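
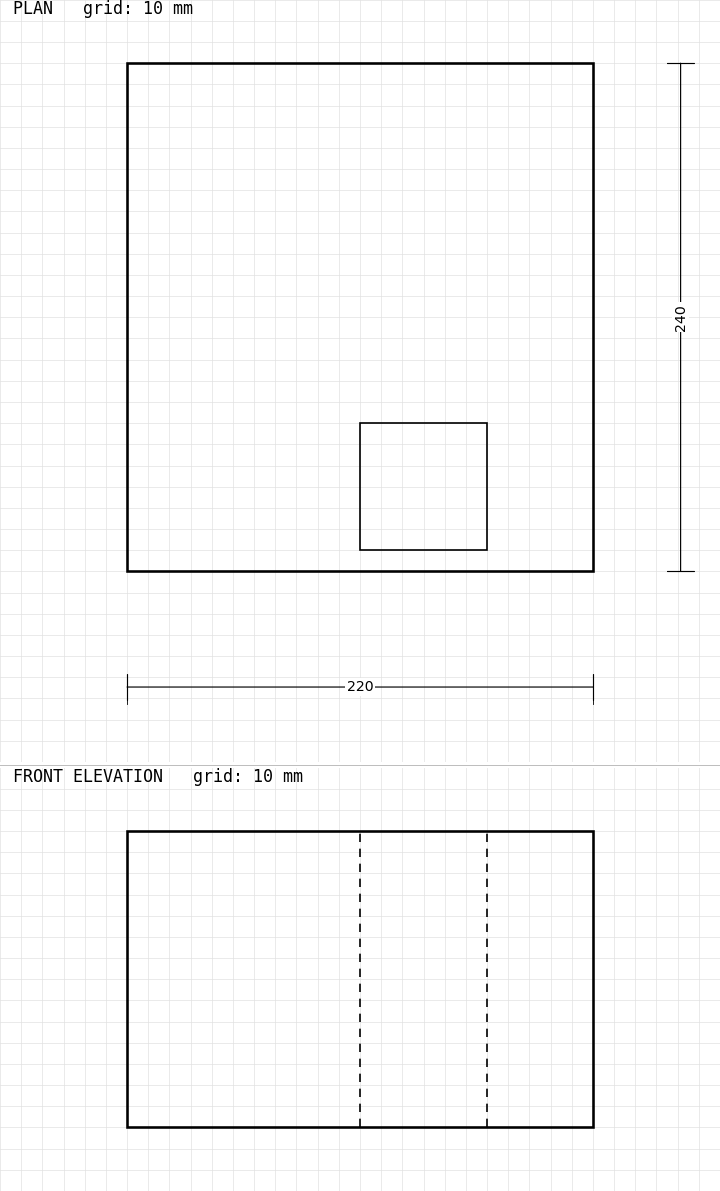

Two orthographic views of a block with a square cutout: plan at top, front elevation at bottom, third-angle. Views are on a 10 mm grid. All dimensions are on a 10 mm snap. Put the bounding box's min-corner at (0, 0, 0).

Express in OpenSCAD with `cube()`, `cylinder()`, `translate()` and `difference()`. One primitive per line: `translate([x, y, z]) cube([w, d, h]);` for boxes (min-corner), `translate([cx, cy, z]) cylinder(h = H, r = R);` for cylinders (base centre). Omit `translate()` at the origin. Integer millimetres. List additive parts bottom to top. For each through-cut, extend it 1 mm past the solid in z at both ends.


difference() {
  cube([220, 240, 140]);
  translate([110, 10, -1]) cube([60, 60, 142]);
}


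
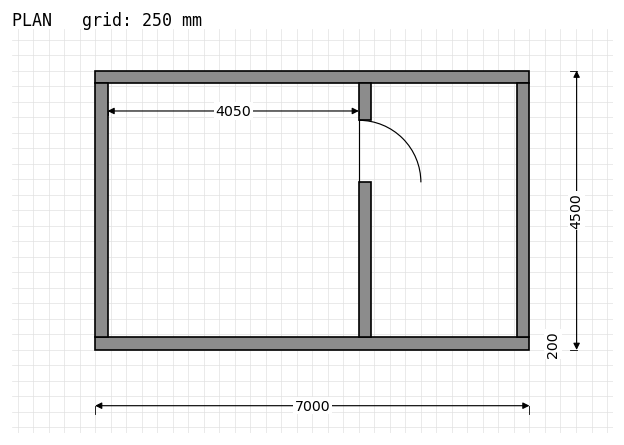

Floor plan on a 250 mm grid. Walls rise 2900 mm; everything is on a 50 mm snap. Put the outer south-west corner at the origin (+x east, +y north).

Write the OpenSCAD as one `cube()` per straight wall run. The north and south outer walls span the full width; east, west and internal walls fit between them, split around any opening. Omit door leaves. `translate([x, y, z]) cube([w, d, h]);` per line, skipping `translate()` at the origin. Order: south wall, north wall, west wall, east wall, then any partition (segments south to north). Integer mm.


cube([7000, 200, 2900]);
translate([0, 4300, 0]) cube([7000, 200, 2900]);
translate([0, 200, 0]) cube([200, 4100, 2900]);
translate([6800, 200, 0]) cube([200, 4100, 2900]);
translate([4250, 200, 0]) cube([200, 2500, 2900]);
translate([4250, 3700, 0]) cube([200, 600, 2900]);


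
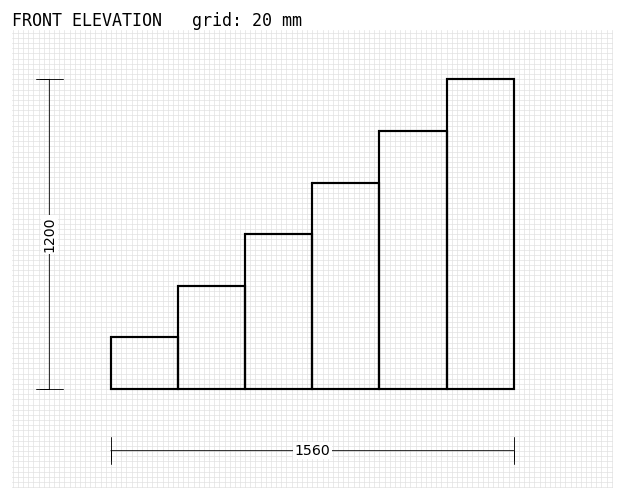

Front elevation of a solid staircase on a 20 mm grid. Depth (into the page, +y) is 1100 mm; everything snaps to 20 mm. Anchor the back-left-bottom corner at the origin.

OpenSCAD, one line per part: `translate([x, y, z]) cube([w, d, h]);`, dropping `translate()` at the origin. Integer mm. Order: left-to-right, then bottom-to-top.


cube([260, 1100, 200]);
translate([260, 0, 0]) cube([260, 1100, 400]);
translate([520, 0, 0]) cube([260, 1100, 600]);
translate([780, 0, 0]) cube([260, 1100, 800]);
translate([1040, 0, 0]) cube([260, 1100, 1000]);
translate([1300, 0, 0]) cube([260, 1100, 1200]);


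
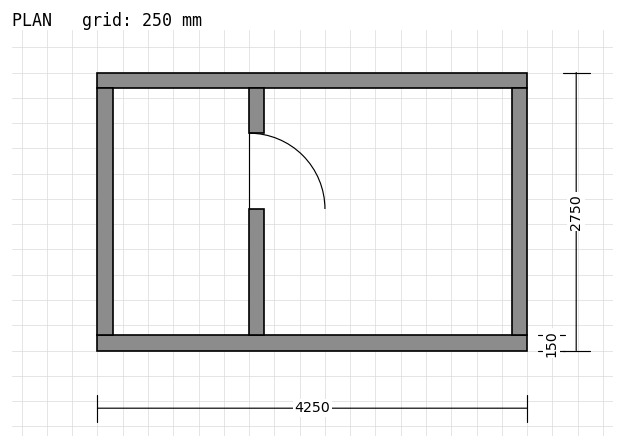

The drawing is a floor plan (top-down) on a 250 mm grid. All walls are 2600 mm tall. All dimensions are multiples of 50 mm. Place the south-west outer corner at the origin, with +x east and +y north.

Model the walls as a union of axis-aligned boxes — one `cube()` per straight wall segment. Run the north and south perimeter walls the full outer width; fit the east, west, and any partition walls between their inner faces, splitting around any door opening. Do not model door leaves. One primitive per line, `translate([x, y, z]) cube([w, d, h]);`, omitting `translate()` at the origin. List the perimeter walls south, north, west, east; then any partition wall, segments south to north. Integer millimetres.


cube([4250, 150, 2600]);
translate([0, 2600, 0]) cube([4250, 150, 2600]);
translate([0, 150, 0]) cube([150, 2450, 2600]);
translate([4100, 150, 0]) cube([150, 2450, 2600]);
translate([1500, 150, 0]) cube([150, 1250, 2600]);
translate([1500, 2150, 0]) cube([150, 450, 2600]);


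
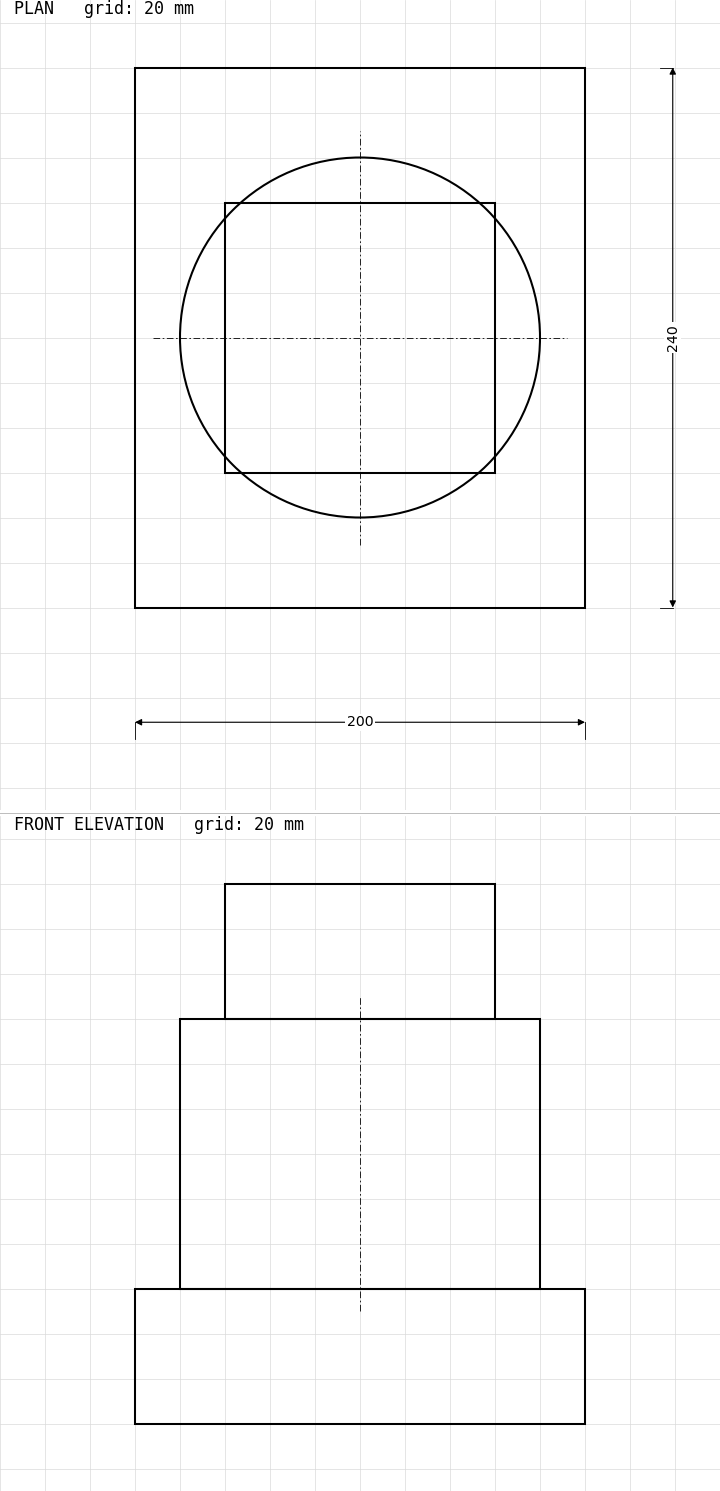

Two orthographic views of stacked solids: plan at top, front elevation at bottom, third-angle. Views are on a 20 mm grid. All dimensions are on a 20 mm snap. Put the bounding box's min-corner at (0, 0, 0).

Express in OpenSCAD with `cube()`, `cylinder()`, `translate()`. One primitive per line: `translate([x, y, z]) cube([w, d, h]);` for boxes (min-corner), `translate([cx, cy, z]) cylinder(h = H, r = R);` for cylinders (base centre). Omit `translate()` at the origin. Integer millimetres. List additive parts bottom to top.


cube([200, 240, 60]);
translate([100, 120, 60]) cylinder(h = 120, r = 80);
translate([40, 60, 180]) cube([120, 120, 60]);


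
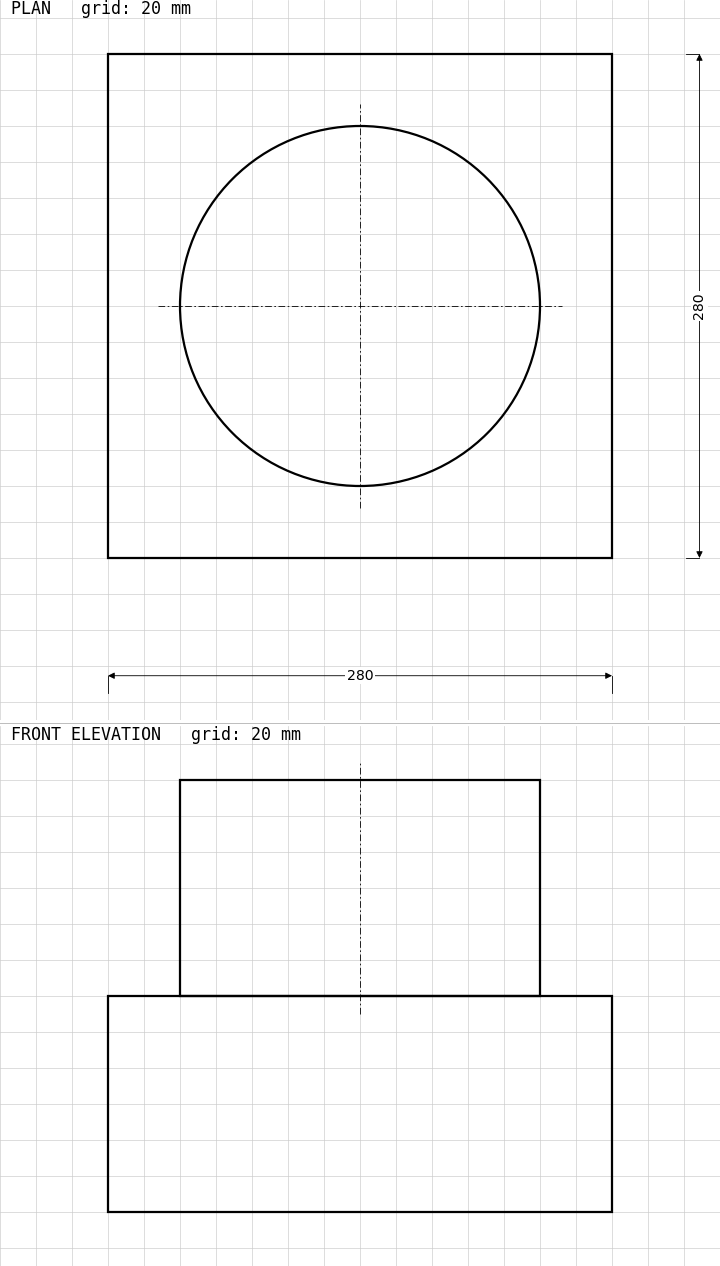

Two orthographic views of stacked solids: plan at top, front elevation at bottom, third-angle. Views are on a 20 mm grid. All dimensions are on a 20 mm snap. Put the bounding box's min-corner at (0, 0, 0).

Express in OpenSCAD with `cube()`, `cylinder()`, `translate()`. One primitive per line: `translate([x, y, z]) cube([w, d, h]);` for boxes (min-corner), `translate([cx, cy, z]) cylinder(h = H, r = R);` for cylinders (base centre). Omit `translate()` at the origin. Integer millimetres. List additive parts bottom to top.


cube([280, 280, 120]);
translate([140, 140, 120]) cylinder(h = 120, r = 100);


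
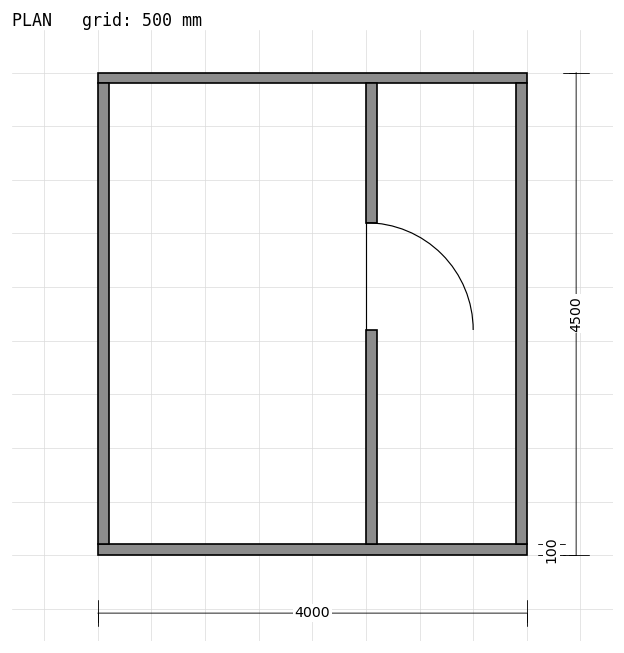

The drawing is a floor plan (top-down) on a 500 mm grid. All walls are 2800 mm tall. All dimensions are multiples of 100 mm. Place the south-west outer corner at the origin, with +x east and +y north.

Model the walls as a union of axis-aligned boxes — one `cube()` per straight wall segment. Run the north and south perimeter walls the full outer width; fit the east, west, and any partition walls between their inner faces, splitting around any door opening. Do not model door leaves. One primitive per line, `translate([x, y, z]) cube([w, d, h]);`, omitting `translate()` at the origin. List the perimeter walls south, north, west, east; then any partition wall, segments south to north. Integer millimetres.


cube([4000, 100, 2800]);
translate([0, 4400, 0]) cube([4000, 100, 2800]);
translate([0, 100, 0]) cube([100, 4300, 2800]);
translate([3900, 100, 0]) cube([100, 4300, 2800]);
translate([2500, 100, 0]) cube([100, 2000, 2800]);
translate([2500, 3100, 0]) cube([100, 1300, 2800]);


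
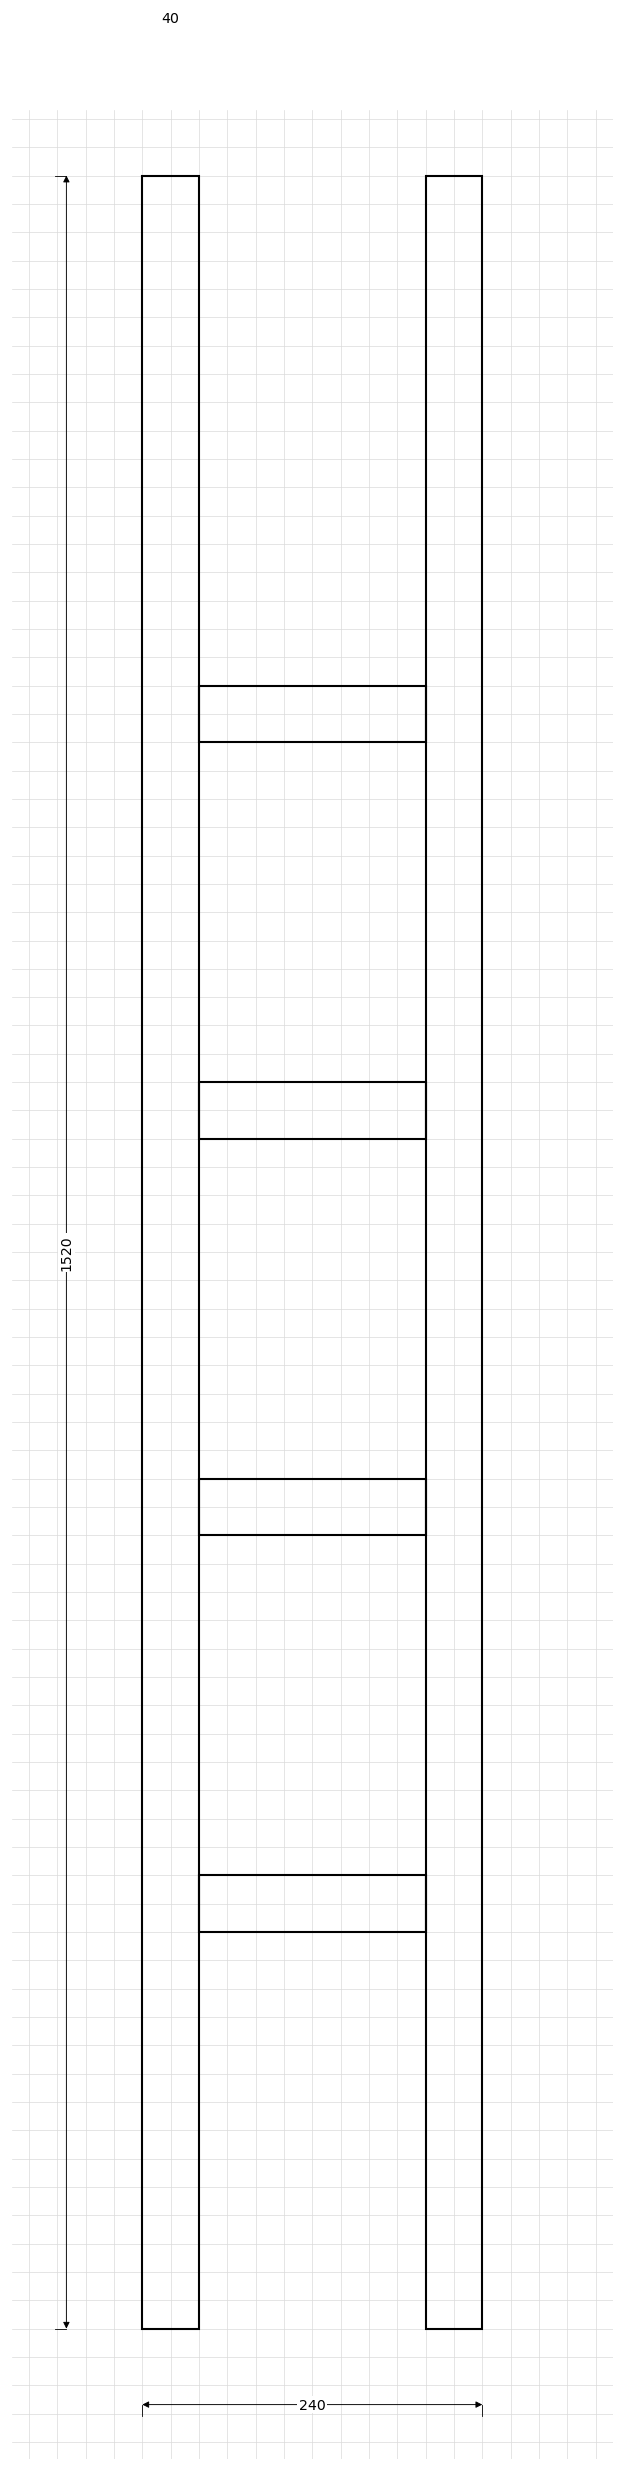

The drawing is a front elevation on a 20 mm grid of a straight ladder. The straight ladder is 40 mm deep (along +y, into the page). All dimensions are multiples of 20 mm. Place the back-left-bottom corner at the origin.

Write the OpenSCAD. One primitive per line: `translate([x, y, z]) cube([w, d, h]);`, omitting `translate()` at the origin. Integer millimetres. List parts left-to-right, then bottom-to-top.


cube([40, 40, 1520]);
translate([40, 0, 280]) cube([160, 40, 40]);
translate([40, 0, 560]) cube([160, 40, 40]);
translate([40, 0, 840]) cube([160, 40, 40]);
translate([40, 0, 1120]) cube([160, 40, 40]);
translate([200, 0, 0]) cube([40, 40, 1520]);


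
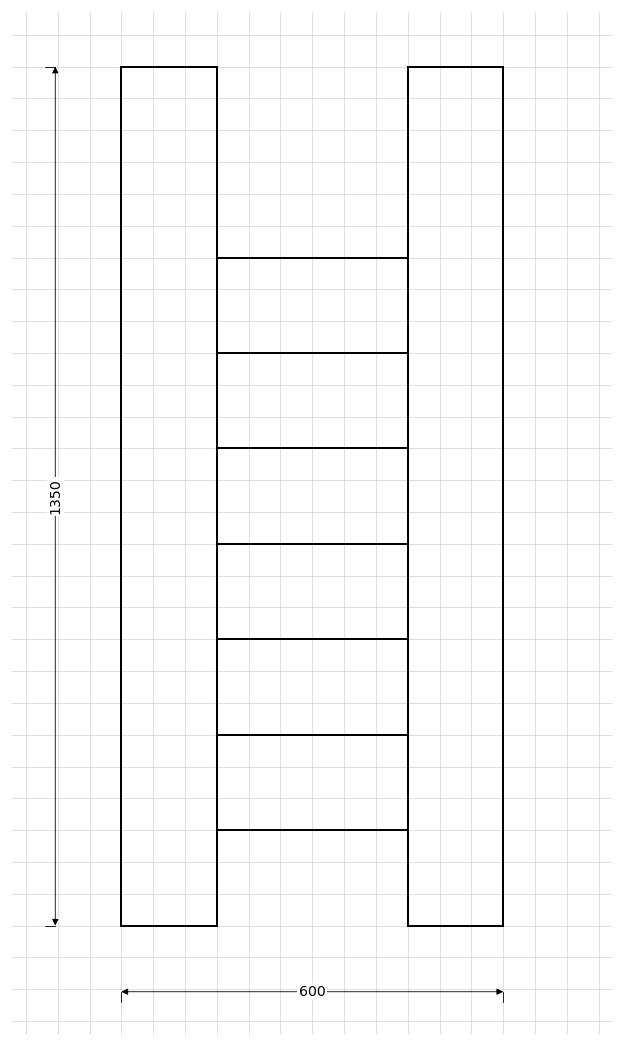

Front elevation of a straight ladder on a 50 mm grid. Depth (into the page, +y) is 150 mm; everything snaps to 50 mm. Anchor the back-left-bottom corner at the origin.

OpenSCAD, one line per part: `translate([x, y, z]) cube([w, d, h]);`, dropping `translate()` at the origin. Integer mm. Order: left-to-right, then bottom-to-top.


cube([150, 150, 1350]);
translate([150, 0, 150]) cube([300, 150, 150]);
translate([150, 0, 300]) cube([300, 150, 150]);
translate([150, 0, 450]) cube([300, 150, 150]);
translate([150, 0, 600]) cube([300, 150, 150]);
translate([150, 0, 750]) cube([300, 150, 150]);
translate([150, 0, 900]) cube([300, 150, 150]);
translate([450, 0, 0]) cube([150, 150, 1350]);


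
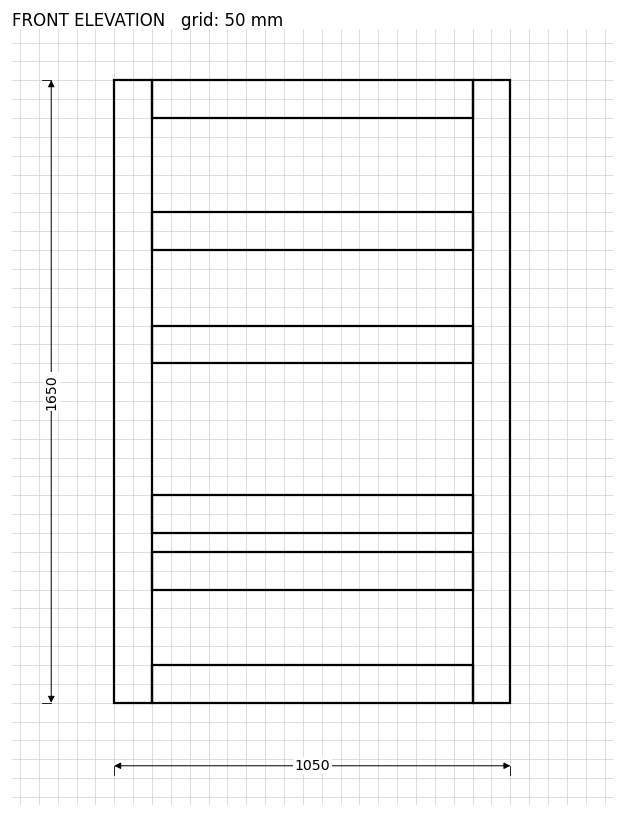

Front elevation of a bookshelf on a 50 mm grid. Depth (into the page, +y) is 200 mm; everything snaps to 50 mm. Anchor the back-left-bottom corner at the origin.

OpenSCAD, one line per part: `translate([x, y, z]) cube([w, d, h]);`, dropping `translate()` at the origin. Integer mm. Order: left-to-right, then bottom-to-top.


cube([100, 200, 1650]);
translate([100, 0, 0]) cube([850, 200, 100]);
translate([100, 0, 300]) cube([850, 200, 100]);
translate([100, 0, 450]) cube([850, 200, 100]);
translate([100, 0, 900]) cube([850, 200, 100]);
translate([100, 0, 1200]) cube([850, 200, 100]);
translate([100, 0, 1550]) cube([850, 200, 100]);
translate([950, 0, 0]) cube([100, 200, 1650]);


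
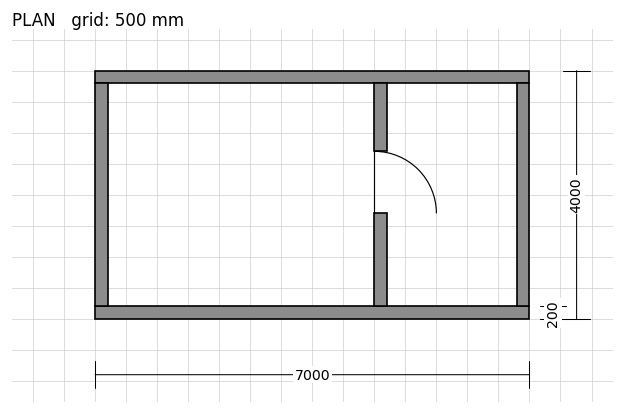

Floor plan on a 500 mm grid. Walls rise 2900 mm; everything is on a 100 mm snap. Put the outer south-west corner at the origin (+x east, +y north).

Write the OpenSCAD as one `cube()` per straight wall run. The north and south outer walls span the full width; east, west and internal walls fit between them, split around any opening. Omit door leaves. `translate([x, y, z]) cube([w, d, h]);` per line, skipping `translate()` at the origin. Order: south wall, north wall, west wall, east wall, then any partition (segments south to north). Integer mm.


cube([7000, 200, 2900]);
translate([0, 3800, 0]) cube([7000, 200, 2900]);
translate([0, 200, 0]) cube([200, 3600, 2900]);
translate([6800, 200, 0]) cube([200, 3600, 2900]);
translate([4500, 200, 0]) cube([200, 1500, 2900]);
translate([4500, 2700, 0]) cube([200, 1100, 2900]);


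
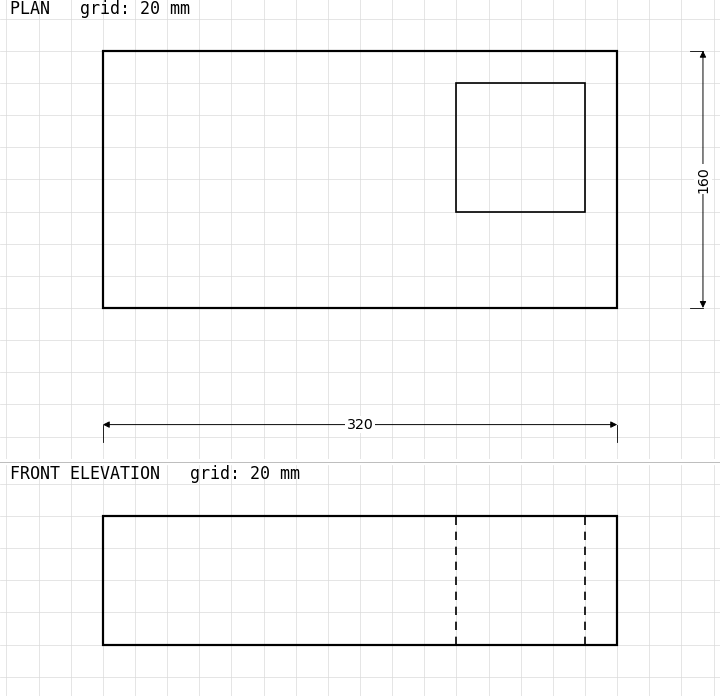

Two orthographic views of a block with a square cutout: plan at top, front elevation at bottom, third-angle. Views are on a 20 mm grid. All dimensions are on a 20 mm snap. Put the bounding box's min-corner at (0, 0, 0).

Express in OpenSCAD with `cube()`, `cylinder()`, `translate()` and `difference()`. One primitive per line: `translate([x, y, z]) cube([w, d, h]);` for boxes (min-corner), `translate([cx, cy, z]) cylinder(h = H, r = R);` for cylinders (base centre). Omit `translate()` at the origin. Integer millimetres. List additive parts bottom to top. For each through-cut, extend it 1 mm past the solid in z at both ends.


difference() {
  cube([320, 160, 80]);
  translate([220, 60, -1]) cube([80, 80, 82]);
}


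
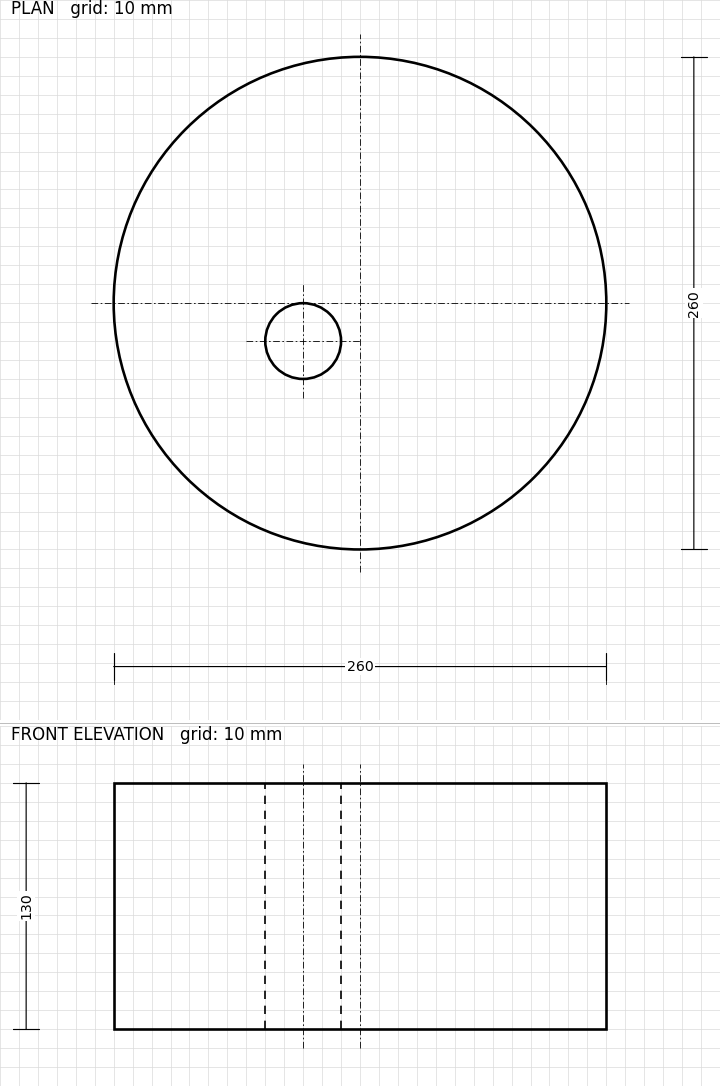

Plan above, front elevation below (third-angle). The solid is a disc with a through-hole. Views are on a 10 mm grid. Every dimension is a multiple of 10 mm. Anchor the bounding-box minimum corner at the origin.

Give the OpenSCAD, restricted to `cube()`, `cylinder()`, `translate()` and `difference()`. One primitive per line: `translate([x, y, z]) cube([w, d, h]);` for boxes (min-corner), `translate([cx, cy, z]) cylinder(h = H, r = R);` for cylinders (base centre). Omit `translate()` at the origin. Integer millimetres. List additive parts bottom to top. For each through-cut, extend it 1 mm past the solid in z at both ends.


difference() {
  translate([130, 130, 0]) cylinder(h = 130, r = 130);
  translate([100, 110, -1]) cylinder(h = 132, r = 20);
}


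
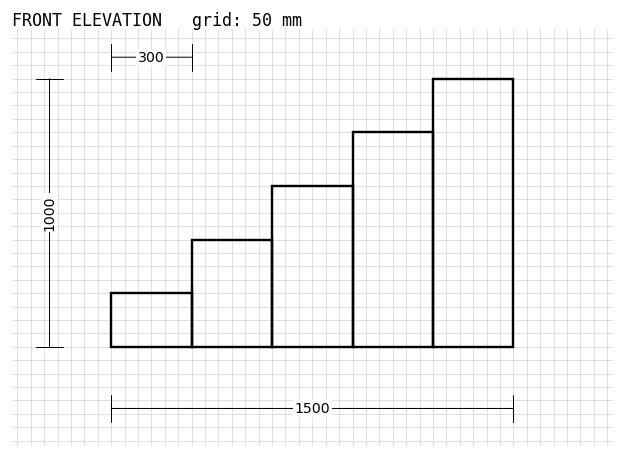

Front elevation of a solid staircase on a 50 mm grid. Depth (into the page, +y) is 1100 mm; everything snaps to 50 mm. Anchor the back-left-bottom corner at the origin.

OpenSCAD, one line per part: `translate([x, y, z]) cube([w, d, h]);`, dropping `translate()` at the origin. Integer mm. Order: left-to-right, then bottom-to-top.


cube([300, 1100, 200]);
translate([300, 0, 0]) cube([300, 1100, 400]);
translate([600, 0, 0]) cube([300, 1100, 600]);
translate([900, 0, 0]) cube([300, 1100, 800]);
translate([1200, 0, 0]) cube([300, 1100, 1000]);


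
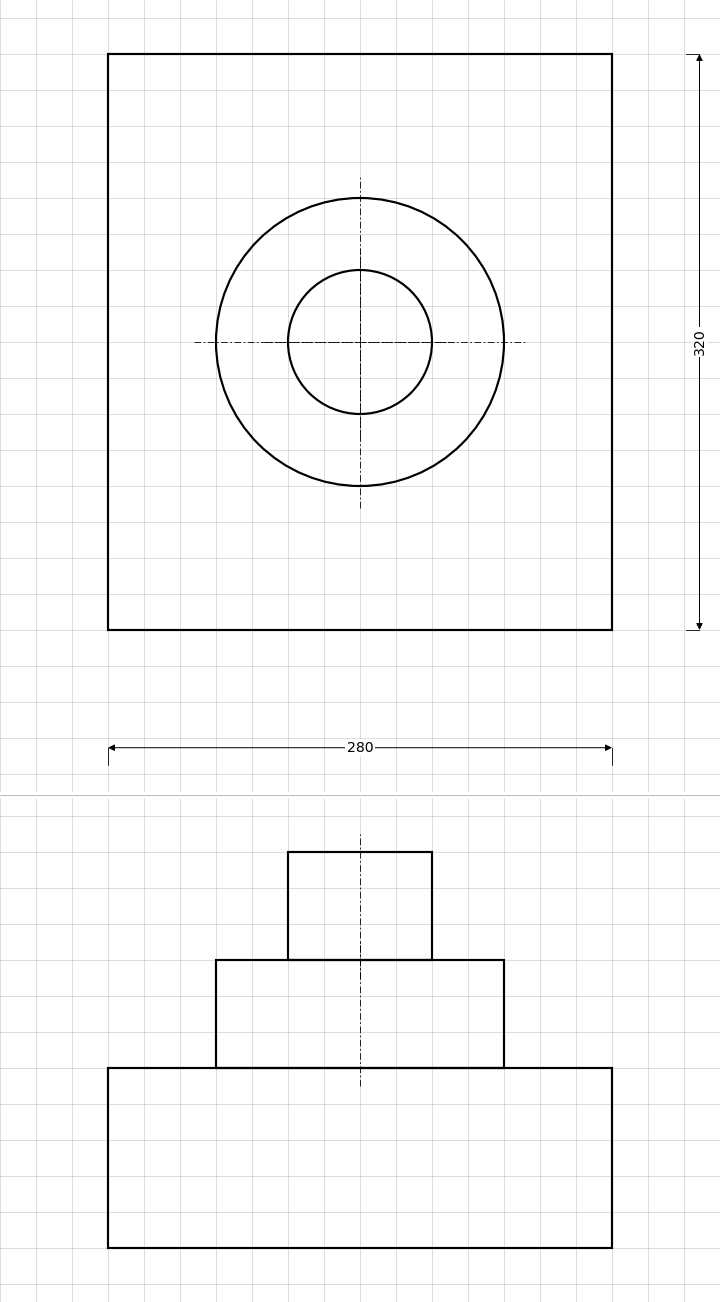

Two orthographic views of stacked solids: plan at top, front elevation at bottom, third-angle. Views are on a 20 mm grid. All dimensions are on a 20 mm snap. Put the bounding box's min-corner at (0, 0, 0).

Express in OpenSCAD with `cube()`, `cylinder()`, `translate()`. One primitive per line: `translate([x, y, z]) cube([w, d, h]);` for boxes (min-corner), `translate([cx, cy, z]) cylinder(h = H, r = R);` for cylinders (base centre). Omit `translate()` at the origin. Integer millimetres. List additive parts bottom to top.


cube([280, 320, 100]);
translate([140, 160, 100]) cylinder(h = 60, r = 80);
translate([140, 160, 160]) cylinder(h = 60, r = 40);


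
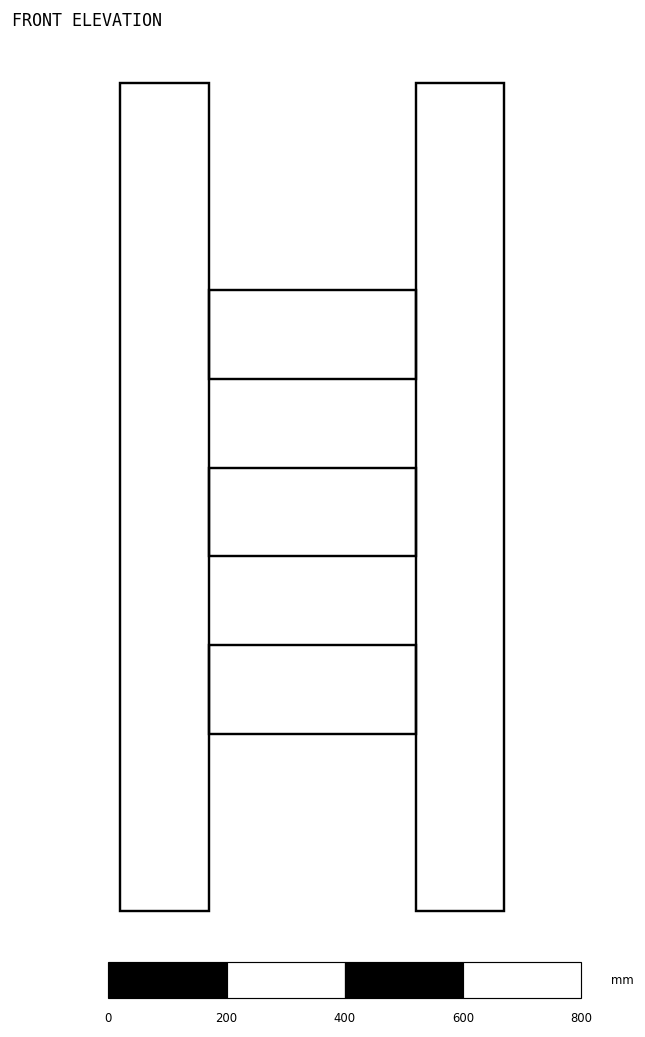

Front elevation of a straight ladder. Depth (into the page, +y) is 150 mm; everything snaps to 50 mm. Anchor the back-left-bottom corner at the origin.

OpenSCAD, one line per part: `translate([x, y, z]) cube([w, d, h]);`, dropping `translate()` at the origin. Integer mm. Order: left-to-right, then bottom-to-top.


cube([150, 150, 1400]);
translate([150, 0, 300]) cube([350, 150, 150]);
translate([150, 0, 600]) cube([350, 150, 150]);
translate([150, 0, 900]) cube([350, 150, 150]);
translate([500, 0, 0]) cube([150, 150, 1400]);


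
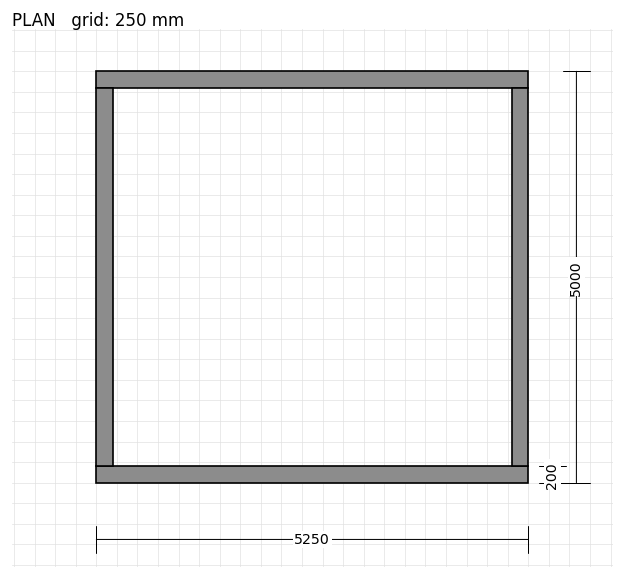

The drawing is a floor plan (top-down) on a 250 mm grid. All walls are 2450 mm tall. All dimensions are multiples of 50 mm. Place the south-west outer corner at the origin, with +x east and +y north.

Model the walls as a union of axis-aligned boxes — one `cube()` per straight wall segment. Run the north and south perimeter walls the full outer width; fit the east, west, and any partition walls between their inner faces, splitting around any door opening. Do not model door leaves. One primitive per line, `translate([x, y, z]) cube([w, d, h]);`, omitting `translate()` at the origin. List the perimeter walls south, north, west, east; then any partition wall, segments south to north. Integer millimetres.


cube([5250, 200, 2450]);
translate([0, 4800, 0]) cube([5250, 200, 2450]);
translate([0, 200, 0]) cube([200, 4600, 2450]);
translate([5050, 200, 0]) cube([200, 4600, 2450]);


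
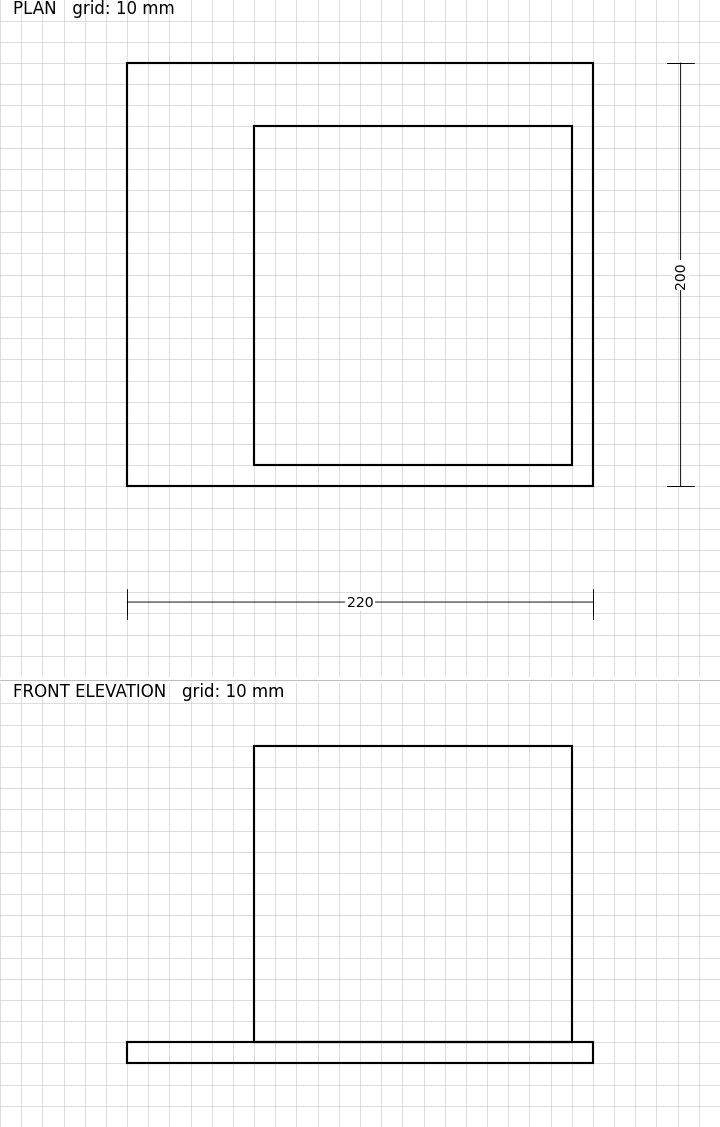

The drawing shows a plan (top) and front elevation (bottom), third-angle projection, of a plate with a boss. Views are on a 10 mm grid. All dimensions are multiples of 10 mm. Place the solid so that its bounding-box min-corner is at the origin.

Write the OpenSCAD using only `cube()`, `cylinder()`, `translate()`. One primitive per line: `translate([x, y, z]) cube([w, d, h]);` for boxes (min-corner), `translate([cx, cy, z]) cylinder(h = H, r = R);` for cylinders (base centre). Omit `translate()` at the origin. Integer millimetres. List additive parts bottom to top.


cube([220, 200, 10]);
translate([60, 10, 10]) cube([150, 160, 140]);


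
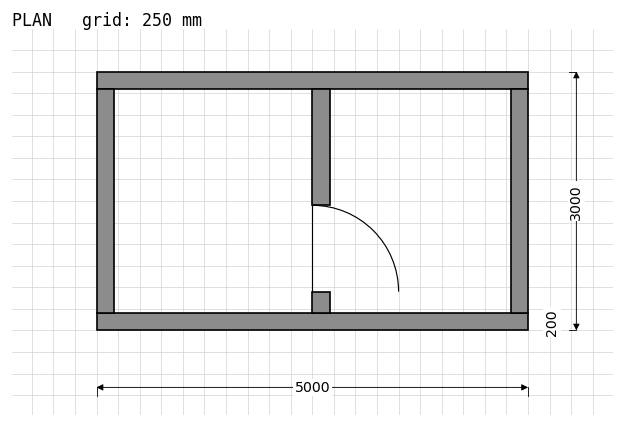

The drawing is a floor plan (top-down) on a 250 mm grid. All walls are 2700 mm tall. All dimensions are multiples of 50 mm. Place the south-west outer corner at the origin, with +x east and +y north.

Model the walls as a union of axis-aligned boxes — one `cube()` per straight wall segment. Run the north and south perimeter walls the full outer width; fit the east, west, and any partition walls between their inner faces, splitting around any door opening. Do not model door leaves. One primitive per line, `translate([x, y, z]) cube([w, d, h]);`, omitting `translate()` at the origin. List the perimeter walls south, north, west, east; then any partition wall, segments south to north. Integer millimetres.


cube([5000, 200, 2700]);
translate([0, 2800, 0]) cube([5000, 200, 2700]);
translate([0, 200, 0]) cube([200, 2600, 2700]);
translate([4800, 200, 0]) cube([200, 2600, 2700]);
translate([2500, 200, 0]) cube([200, 250, 2700]);
translate([2500, 1450, 0]) cube([200, 1350, 2700]);


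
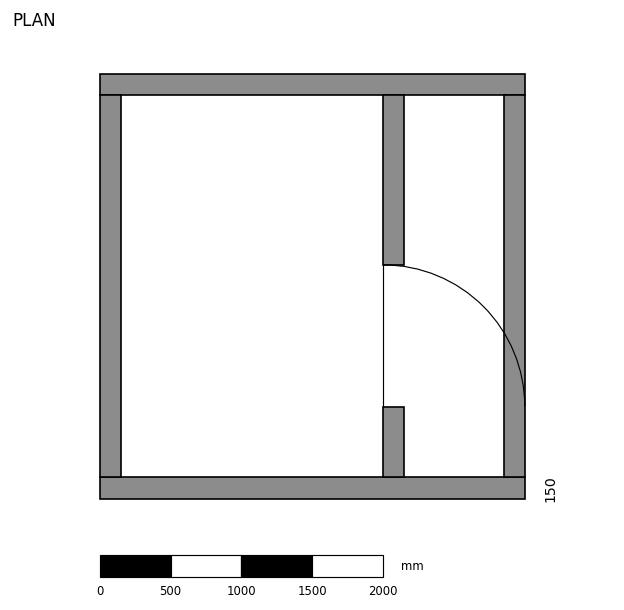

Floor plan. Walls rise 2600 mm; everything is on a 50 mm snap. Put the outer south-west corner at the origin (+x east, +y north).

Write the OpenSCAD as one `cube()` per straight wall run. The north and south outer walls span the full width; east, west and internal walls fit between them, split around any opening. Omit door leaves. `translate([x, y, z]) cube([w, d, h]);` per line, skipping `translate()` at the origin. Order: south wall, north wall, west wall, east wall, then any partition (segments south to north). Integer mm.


cube([3000, 150, 2600]);
translate([0, 2850, 0]) cube([3000, 150, 2600]);
translate([0, 150, 0]) cube([150, 2700, 2600]);
translate([2850, 150, 0]) cube([150, 2700, 2600]);
translate([2000, 150, 0]) cube([150, 500, 2600]);
translate([2000, 1650, 0]) cube([150, 1200, 2600]);


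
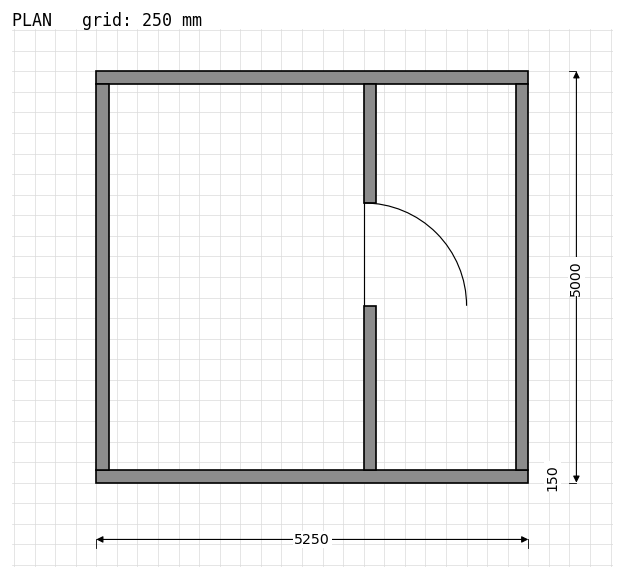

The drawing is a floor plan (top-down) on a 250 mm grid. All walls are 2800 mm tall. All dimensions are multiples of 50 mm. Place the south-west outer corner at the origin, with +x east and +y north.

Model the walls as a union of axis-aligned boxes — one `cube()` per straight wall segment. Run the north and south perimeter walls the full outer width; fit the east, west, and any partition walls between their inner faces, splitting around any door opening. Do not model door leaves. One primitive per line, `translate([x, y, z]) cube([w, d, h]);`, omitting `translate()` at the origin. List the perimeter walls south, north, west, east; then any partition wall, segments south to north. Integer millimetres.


cube([5250, 150, 2800]);
translate([0, 4850, 0]) cube([5250, 150, 2800]);
translate([0, 150, 0]) cube([150, 4700, 2800]);
translate([5100, 150, 0]) cube([150, 4700, 2800]);
translate([3250, 150, 0]) cube([150, 2000, 2800]);
translate([3250, 3400, 0]) cube([150, 1450, 2800]);


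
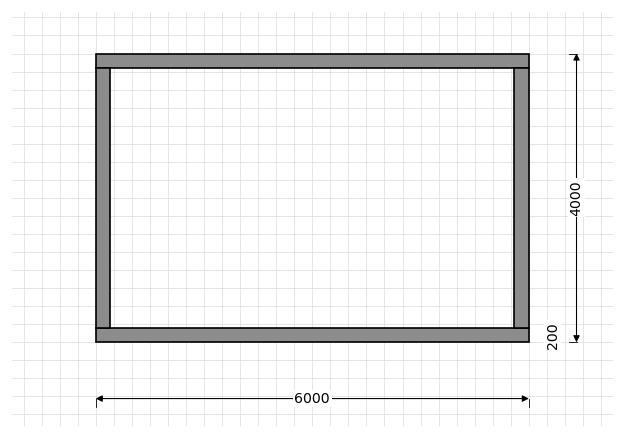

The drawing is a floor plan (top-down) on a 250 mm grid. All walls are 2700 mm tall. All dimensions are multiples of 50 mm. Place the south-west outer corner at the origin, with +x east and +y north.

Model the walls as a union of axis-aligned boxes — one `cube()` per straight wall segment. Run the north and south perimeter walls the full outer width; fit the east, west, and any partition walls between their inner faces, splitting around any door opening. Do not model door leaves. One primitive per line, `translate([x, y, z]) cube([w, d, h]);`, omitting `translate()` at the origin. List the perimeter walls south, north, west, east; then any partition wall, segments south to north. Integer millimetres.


cube([6000, 200, 2700]);
translate([0, 3800, 0]) cube([6000, 200, 2700]);
translate([0, 200, 0]) cube([200, 3600, 2700]);
translate([5800, 200, 0]) cube([200, 3600, 2700]);


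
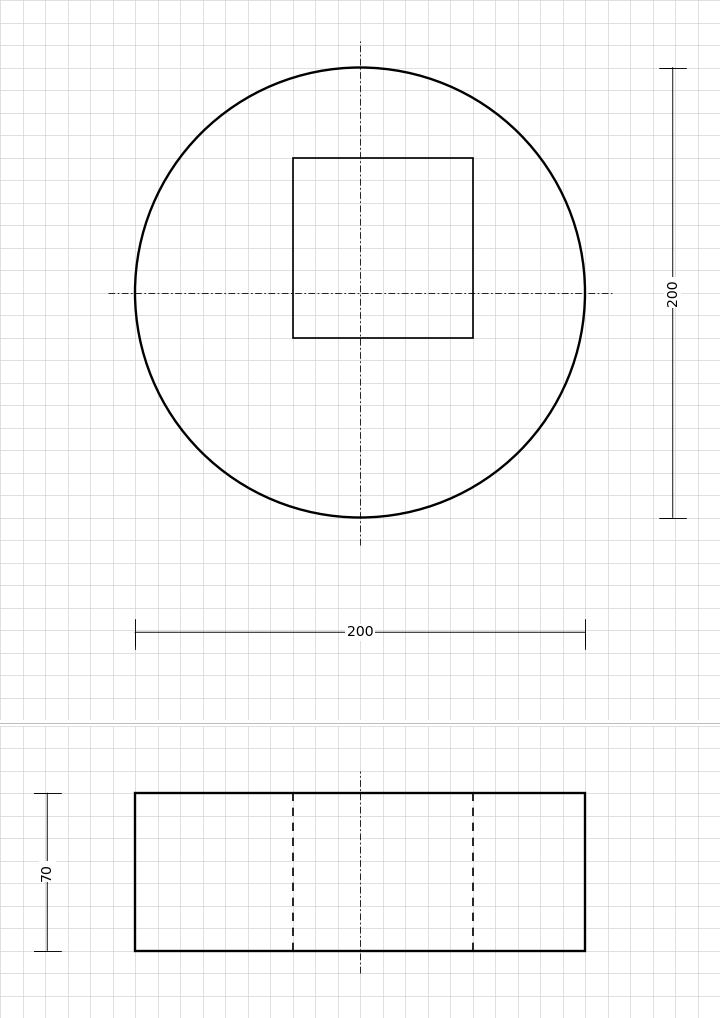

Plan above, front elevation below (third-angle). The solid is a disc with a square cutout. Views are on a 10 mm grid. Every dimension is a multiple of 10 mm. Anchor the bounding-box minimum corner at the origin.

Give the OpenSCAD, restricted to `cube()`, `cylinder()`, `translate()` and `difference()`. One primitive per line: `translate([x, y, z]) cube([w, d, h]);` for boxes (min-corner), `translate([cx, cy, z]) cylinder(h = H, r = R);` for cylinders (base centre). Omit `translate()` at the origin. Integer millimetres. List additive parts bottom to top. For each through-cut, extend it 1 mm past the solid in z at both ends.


difference() {
  translate([100, 100, 0]) cylinder(h = 70, r = 100);
  translate([70, 80, -1]) cube([80, 80, 72]);
}


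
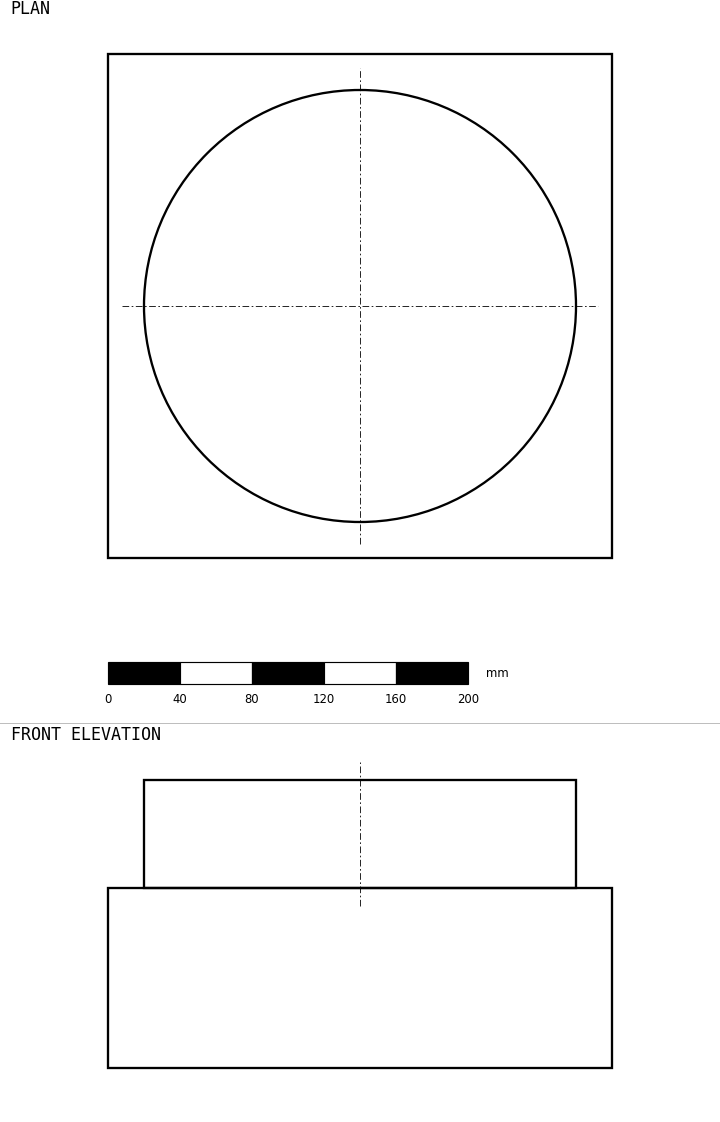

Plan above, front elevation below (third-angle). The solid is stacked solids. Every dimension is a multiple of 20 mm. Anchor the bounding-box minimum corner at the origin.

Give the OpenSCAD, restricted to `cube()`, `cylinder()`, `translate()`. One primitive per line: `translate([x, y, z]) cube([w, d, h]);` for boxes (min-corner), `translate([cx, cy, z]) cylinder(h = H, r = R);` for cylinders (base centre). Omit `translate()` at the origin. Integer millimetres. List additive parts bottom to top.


cube([280, 280, 100]);
translate([140, 140, 100]) cylinder(h = 60, r = 120);


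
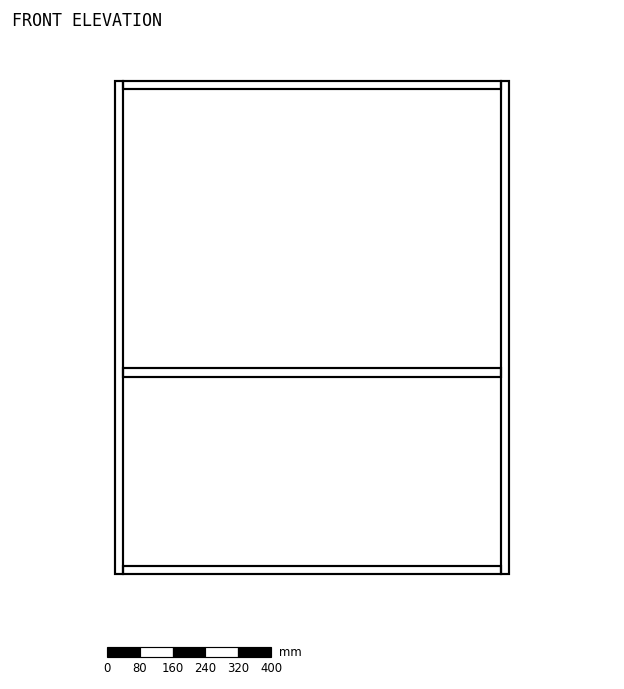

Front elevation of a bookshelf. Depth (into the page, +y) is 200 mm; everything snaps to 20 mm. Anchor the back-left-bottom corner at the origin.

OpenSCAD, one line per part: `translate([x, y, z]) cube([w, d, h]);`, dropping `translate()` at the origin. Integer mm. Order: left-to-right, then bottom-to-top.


cube([20, 200, 1200]);
translate([20, 0, 0]) cube([920, 200, 20]);
translate([20, 0, 480]) cube([920, 200, 20]);
translate([20, 0, 1180]) cube([920, 200, 20]);
translate([940, 0, 0]) cube([20, 200, 1200]);


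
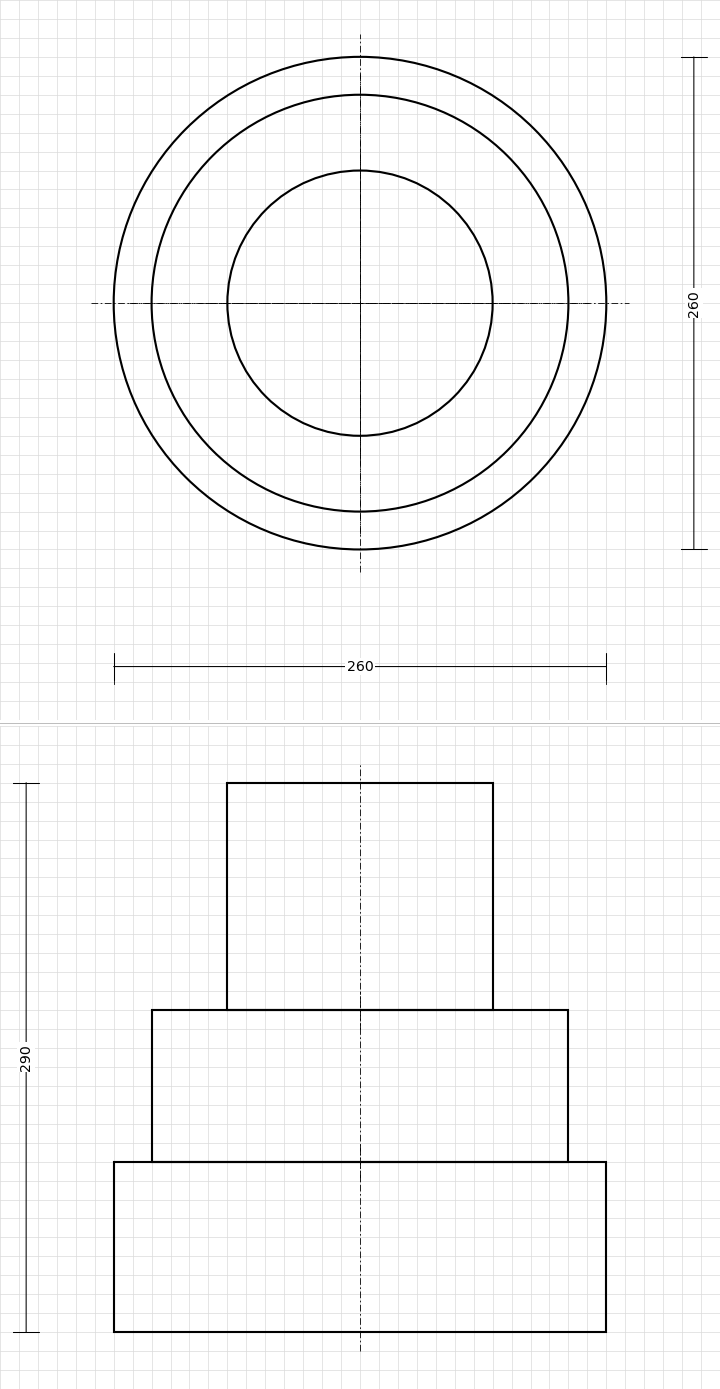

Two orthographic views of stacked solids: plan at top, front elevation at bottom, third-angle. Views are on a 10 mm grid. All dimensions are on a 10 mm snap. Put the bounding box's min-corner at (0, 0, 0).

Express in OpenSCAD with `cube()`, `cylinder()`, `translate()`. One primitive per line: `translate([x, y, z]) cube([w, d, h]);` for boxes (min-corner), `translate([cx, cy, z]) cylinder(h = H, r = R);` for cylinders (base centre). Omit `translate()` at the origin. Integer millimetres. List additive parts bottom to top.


translate([130, 130, 0]) cylinder(h = 90, r = 130);
translate([130, 130, 90]) cylinder(h = 80, r = 110);
translate([130, 130, 170]) cylinder(h = 120, r = 70);


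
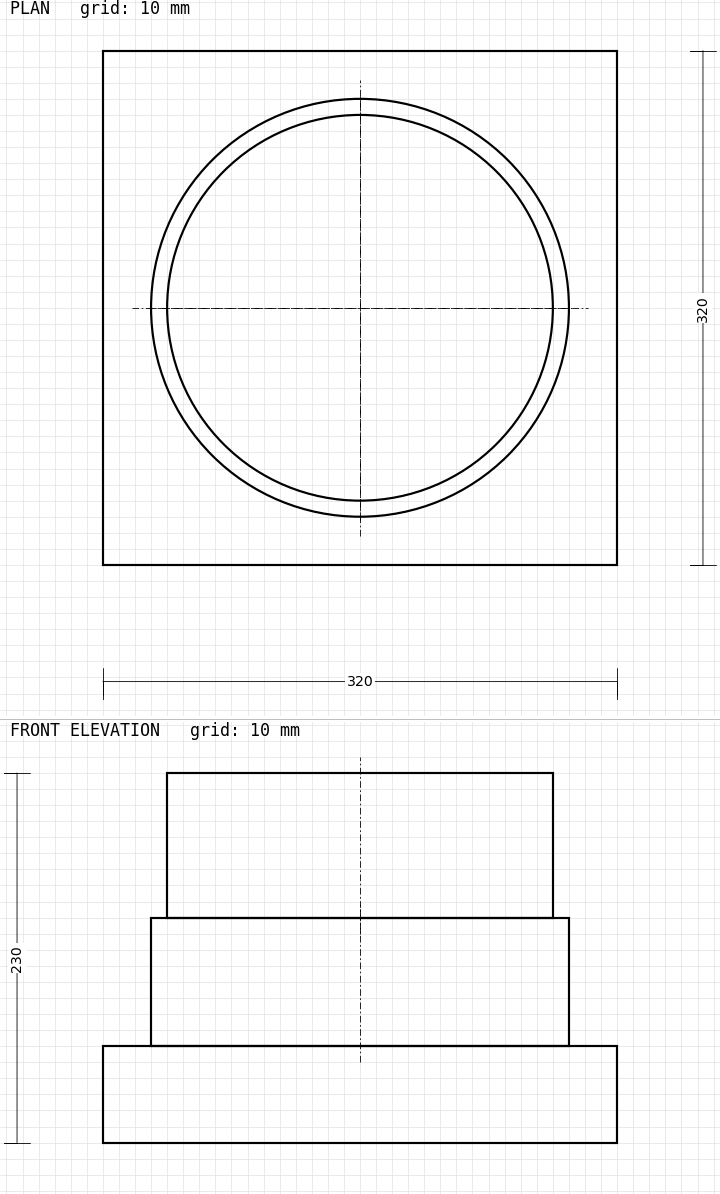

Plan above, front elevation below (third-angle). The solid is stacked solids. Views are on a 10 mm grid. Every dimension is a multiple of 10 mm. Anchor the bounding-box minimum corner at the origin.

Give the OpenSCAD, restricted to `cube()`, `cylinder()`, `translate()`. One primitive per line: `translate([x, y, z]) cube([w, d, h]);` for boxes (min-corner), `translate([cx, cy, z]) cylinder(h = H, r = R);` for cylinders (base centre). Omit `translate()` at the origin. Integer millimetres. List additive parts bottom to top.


cube([320, 320, 60]);
translate([160, 160, 60]) cylinder(h = 80, r = 130);
translate([160, 160, 140]) cylinder(h = 90, r = 120);


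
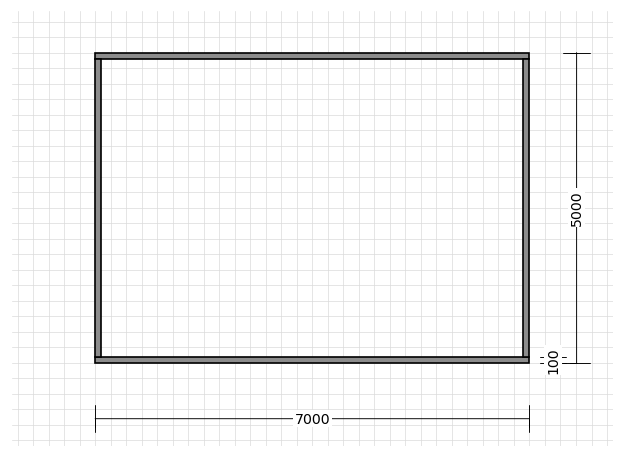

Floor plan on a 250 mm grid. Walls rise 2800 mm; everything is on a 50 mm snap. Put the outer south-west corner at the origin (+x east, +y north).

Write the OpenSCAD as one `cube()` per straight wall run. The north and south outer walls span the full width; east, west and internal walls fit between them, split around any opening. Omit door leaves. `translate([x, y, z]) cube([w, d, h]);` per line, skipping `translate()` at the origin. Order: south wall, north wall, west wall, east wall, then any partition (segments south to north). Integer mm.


cube([7000, 100, 2800]);
translate([0, 4900, 0]) cube([7000, 100, 2800]);
translate([0, 100, 0]) cube([100, 4800, 2800]);
translate([6900, 100, 0]) cube([100, 4800, 2800]);


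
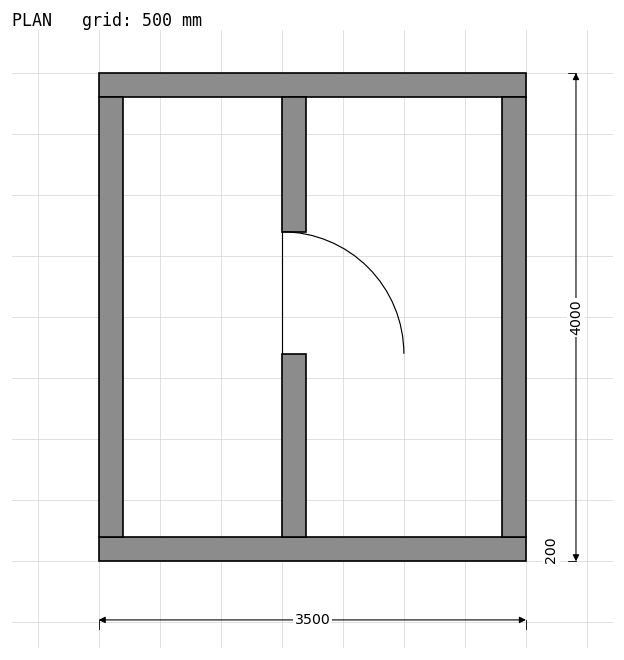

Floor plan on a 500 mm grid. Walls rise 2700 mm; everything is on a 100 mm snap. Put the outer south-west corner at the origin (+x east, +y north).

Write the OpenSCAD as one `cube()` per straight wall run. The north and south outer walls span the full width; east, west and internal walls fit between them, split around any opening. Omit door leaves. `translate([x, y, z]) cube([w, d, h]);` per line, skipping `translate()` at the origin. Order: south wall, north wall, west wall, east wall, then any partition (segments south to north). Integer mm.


cube([3500, 200, 2700]);
translate([0, 3800, 0]) cube([3500, 200, 2700]);
translate([0, 200, 0]) cube([200, 3600, 2700]);
translate([3300, 200, 0]) cube([200, 3600, 2700]);
translate([1500, 200, 0]) cube([200, 1500, 2700]);
translate([1500, 2700, 0]) cube([200, 1100, 2700]);


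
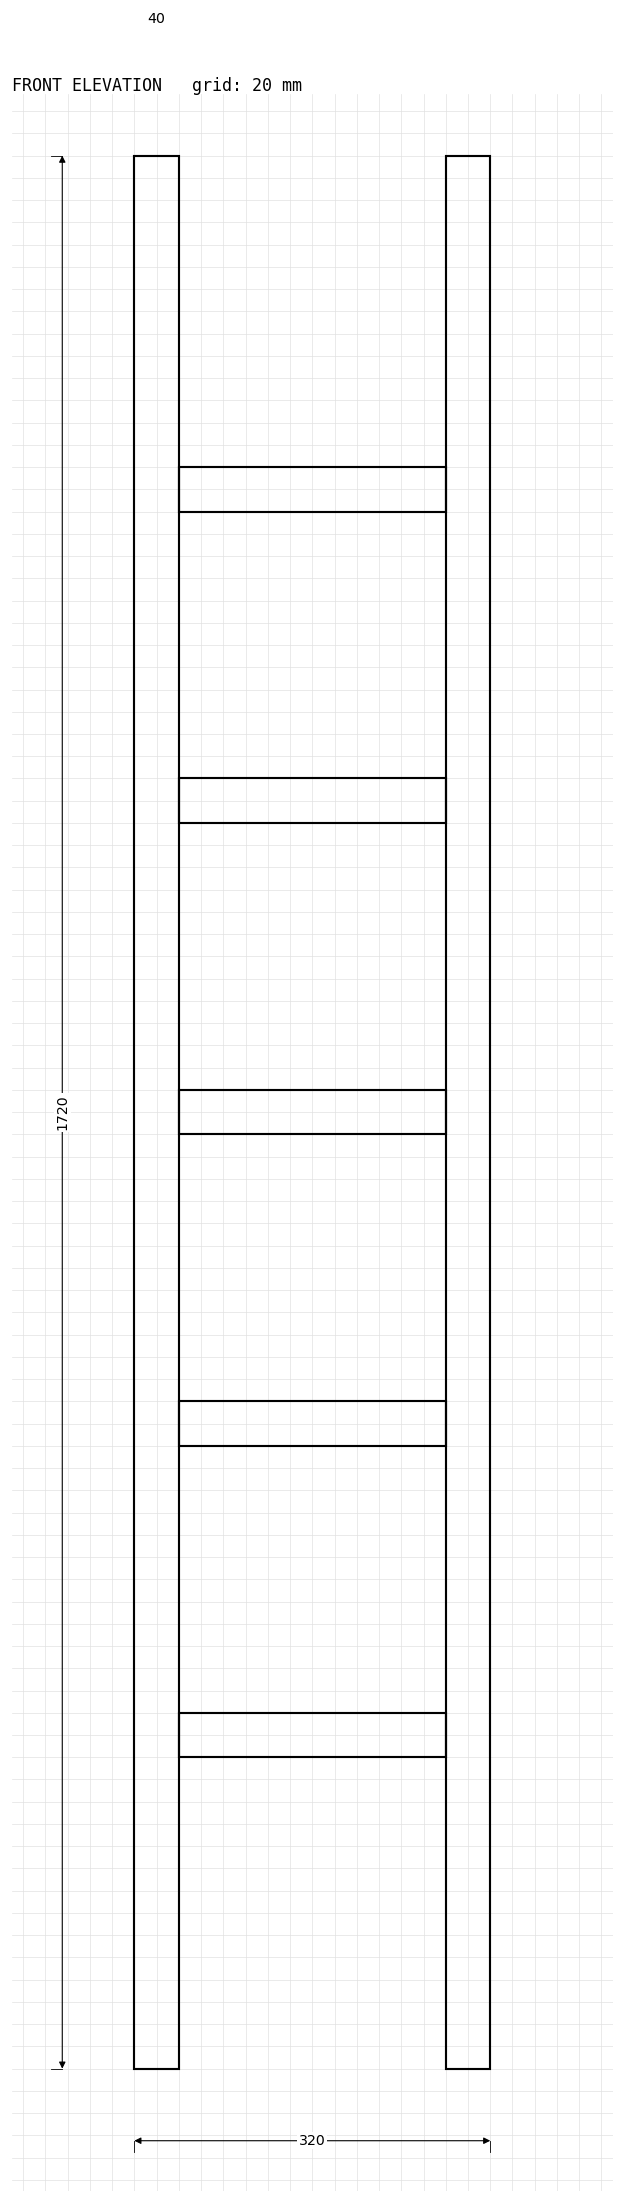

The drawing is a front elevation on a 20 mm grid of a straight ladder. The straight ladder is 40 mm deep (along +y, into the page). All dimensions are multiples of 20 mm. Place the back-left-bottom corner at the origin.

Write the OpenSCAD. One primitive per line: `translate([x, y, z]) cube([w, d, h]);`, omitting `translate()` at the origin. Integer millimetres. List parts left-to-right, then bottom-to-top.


cube([40, 40, 1720]);
translate([40, 0, 280]) cube([240, 40, 40]);
translate([40, 0, 560]) cube([240, 40, 40]);
translate([40, 0, 840]) cube([240, 40, 40]);
translate([40, 0, 1120]) cube([240, 40, 40]);
translate([40, 0, 1400]) cube([240, 40, 40]);
translate([280, 0, 0]) cube([40, 40, 1720]);


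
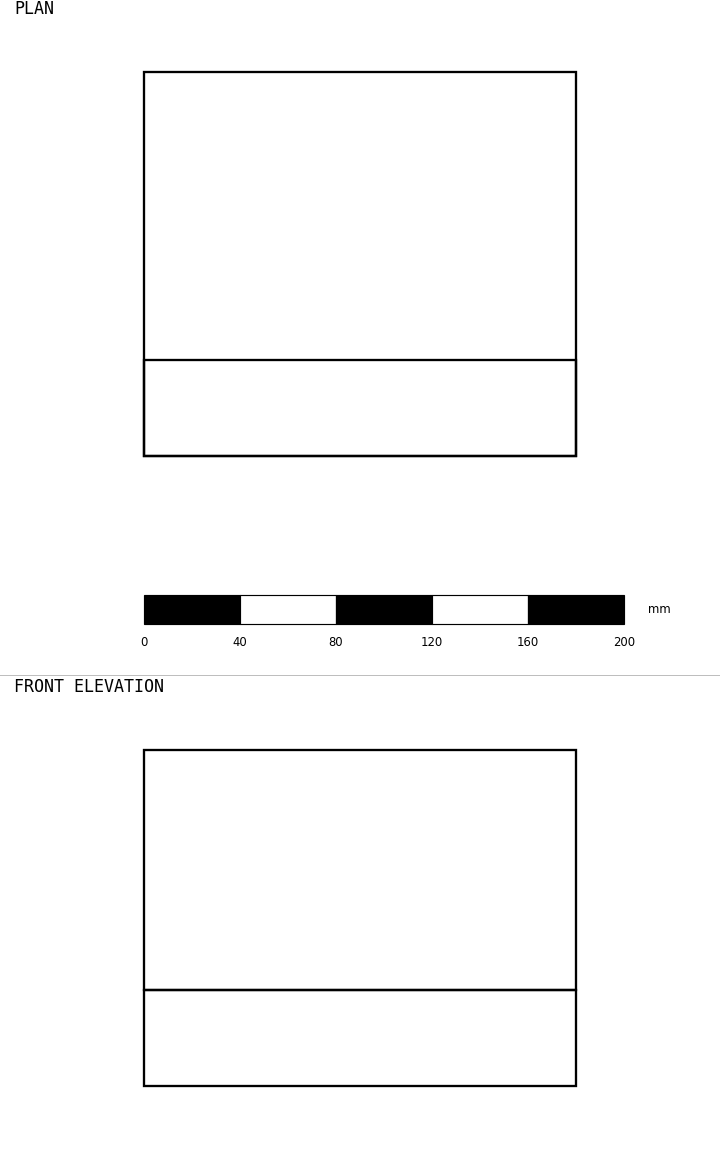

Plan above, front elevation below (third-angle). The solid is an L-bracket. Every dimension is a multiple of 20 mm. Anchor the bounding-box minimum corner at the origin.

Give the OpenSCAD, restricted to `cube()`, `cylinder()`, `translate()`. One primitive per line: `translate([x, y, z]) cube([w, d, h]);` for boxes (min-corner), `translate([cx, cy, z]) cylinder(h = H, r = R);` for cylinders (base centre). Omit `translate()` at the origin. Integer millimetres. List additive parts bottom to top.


cube([180, 160, 40]);
translate([0, 0, 40]) cube([180, 40, 100]);


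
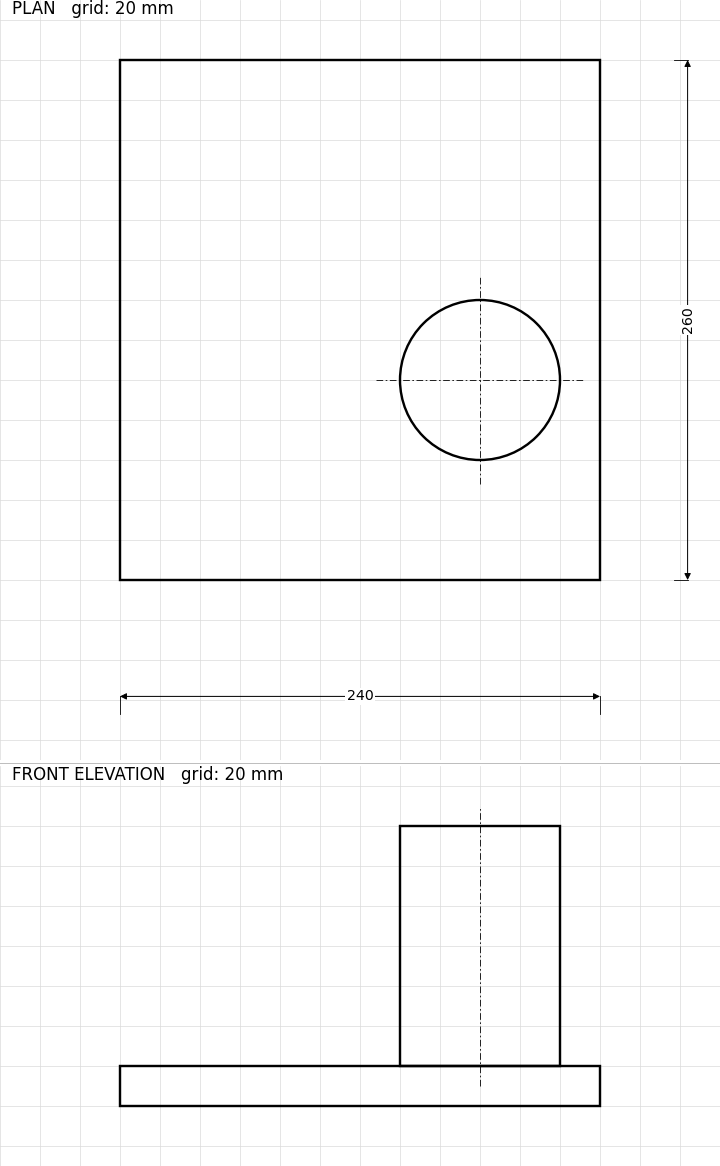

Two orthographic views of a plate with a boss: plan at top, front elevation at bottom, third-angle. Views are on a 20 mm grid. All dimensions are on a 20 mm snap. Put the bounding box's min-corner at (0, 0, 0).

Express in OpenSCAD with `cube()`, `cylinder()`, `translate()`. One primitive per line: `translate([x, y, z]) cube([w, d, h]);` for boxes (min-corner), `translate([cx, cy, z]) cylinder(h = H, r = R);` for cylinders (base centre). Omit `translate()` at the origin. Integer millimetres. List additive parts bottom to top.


cube([240, 260, 20]);
translate([180, 100, 20]) cylinder(h = 120, r = 40);


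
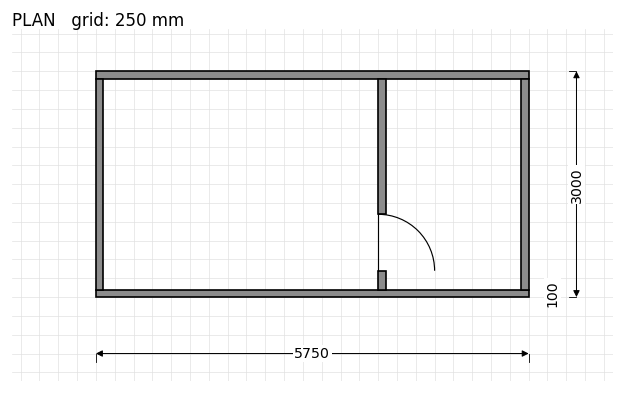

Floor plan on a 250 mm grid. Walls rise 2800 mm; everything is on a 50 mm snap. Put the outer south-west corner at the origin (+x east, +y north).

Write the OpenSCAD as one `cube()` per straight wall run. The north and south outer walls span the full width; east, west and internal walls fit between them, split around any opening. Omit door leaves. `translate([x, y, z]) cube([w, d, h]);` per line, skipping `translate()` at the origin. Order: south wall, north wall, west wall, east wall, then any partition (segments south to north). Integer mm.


cube([5750, 100, 2800]);
translate([0, 2900, 0]) cube([5750, 100, 2800]);
translate([0, 100, 0]) cube([100, 2800, 2800]);
translate([5650, 100, 0]) cube([100, 2800, 2800]);
translate([3750, 100, 0]) cube([100, 250, 2800]);
translate([3750, 1100, 0]) cube([100, 1800, 2800]);


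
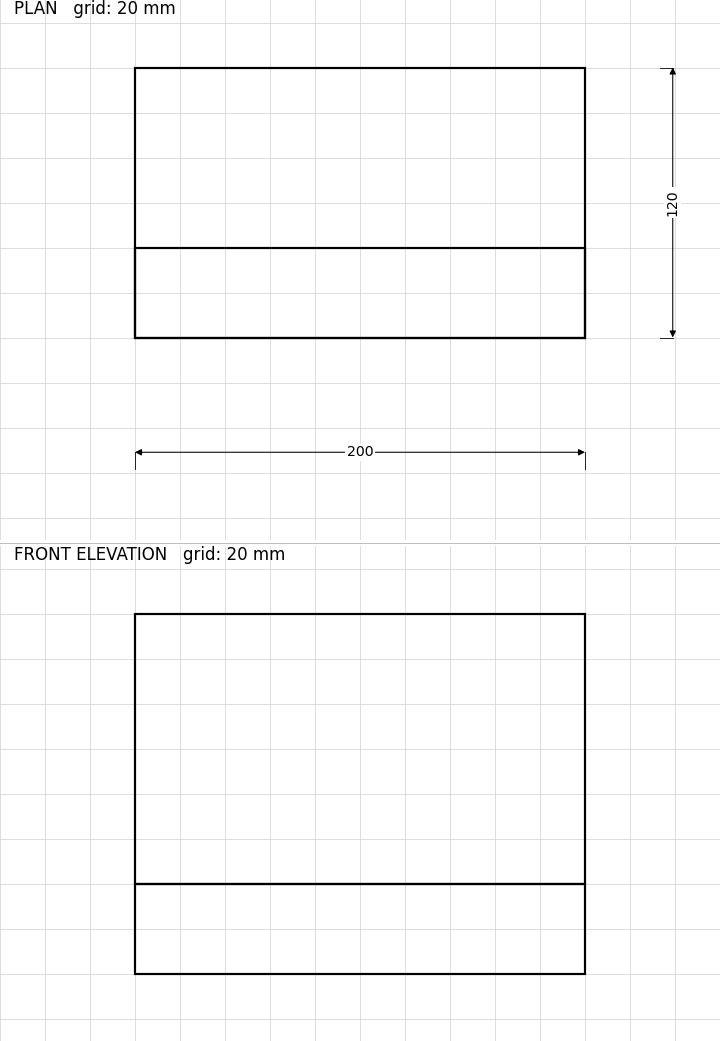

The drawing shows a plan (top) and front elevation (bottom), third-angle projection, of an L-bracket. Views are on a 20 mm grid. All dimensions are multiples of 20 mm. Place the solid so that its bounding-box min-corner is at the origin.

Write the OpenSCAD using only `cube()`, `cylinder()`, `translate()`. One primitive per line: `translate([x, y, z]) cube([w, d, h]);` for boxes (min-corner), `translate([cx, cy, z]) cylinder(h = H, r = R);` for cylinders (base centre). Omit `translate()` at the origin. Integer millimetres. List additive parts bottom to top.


cube([200, 120, 40]);
translate([0, 0, 40]) cube([200, 40, 120]);


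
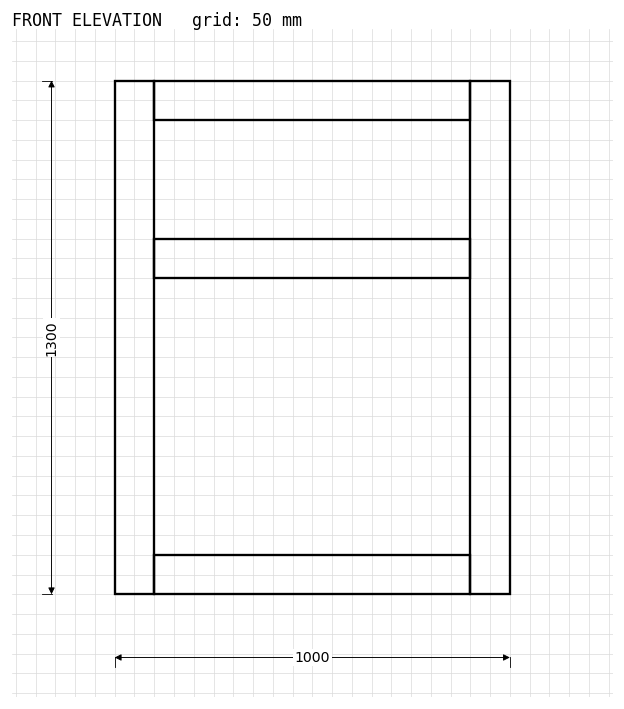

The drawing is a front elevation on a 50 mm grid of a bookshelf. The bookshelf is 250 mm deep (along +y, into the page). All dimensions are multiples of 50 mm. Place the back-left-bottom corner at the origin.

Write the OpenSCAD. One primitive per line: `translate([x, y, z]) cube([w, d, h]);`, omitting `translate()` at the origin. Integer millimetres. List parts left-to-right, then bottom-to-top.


cube([100, 250, 1300]);
translate([100, 0, 0]) cube([800, 250, 100]);
translate([100, 0, 800]) cube([800, 250, 100]);
translate([100, 0, 1200]) cube([800, 250, 100]);
translate([900, 0, 0]) cube([100, 250, 1300]);
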